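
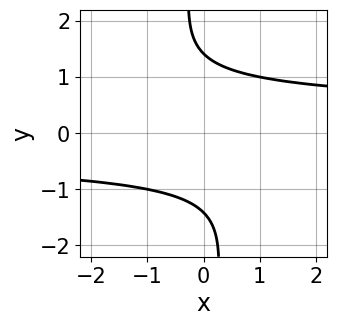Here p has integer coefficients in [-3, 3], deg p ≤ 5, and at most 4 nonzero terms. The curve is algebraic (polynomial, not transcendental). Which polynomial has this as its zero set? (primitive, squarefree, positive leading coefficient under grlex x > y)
1. Degree: no degree-3 curve has this shape, so deg p = 4.
2. Against the integer gridlines: the curve avoids every integer x-axis point in the box.
3. These observations pin down the coefficients.

x*y^3 + y^2 - 2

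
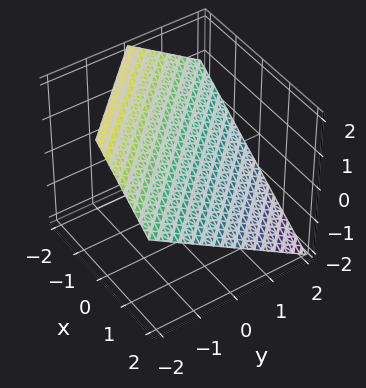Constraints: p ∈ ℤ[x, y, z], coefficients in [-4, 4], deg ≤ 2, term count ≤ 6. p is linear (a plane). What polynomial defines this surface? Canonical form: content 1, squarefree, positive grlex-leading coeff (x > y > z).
2*x + 2*y + 3*z - 2

1. Degree: every cross-section is a straight line — this is a plane, so deg p = 1.
2. Against the integer gridlines: it meets the x-axis at x = 1 (among the integer gridlines); one y-axis crossing is at y = 1.
3. Fitting integer coefficients to these (and the overall shape) gives p.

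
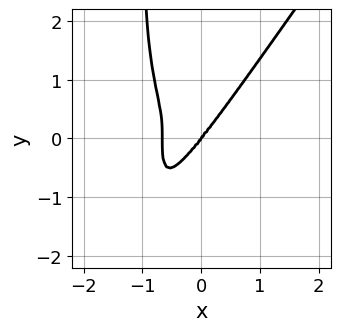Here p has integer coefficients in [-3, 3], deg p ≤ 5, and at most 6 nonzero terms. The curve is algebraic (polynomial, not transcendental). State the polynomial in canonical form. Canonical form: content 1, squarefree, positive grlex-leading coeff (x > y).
1. The degree is 4 — the shape is more complex than any degree-3 curve.
2. Checking where it meets the axes: it meets the x-axis at x = 0 (among the integer gridlines); one y-axis crossing is at y = 0.
3. Fitting integer coefficients to these (and the overall shape) gives p.

3*x^4 - x*y^3 + 2*x^3 - y^3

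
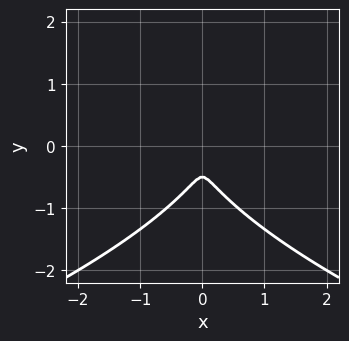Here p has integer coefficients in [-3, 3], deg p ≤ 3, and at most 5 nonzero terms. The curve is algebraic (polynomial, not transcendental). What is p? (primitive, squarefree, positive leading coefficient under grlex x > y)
(a) deg p = 3. The shape is more complex than any degree-2 curve.
(b) Symmetries: it's symmetric under x → −x, forcing even powers of x.
(c) Fitting integer coefficients to these (and the overall shape) gives p.

2*y^3 + 3*x^2 + y^2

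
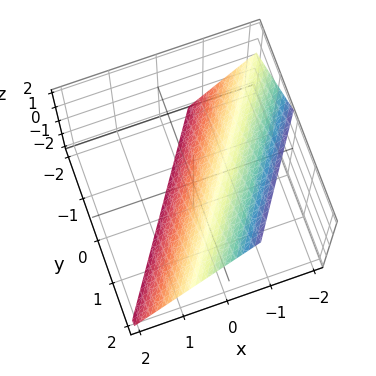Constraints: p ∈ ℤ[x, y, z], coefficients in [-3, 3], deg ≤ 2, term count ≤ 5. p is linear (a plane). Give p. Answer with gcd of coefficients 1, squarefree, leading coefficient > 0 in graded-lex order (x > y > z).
1. deg p = 1.
2. Against the integer gridlines: it meets the z-axis at z = -1 (among the integer gridlines); one y-axis crossing is at y = 1.
3. Together with the visible shape, these determine p as stated.

3*x - 2*y + 2*z + 2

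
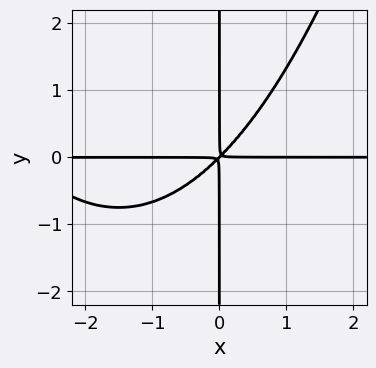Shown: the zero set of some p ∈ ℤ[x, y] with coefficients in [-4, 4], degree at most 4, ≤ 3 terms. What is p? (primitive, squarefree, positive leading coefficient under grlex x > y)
x^3*y + 3*x^2*y - 3*x*y^2

(a) Degree: a generic line meets the curve in up to 4 points, so deg p = 4.
(b) Reading off the gridlines: the visible y-axis segment lies entirely on the curve; the visible x-axis segment lies entirely on the curve.
(c) The integer polynomial consistent with all of this is the stated p.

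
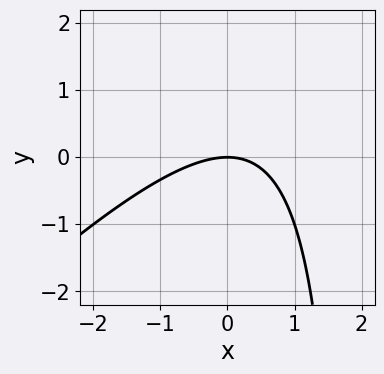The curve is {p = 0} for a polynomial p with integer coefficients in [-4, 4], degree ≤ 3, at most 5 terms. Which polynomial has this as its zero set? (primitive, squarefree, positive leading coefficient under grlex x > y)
1. Degree: the shape is more complex than any degree-1 curve, so deg p = 2.
2. Reading off the gridlines: it crosses the x-axis at the gridline x = 0; it crosses the y-axis at the gridline y = 0.
3. Together with the visible shape, these determine p as stated.

x^2 - x*y + 2*y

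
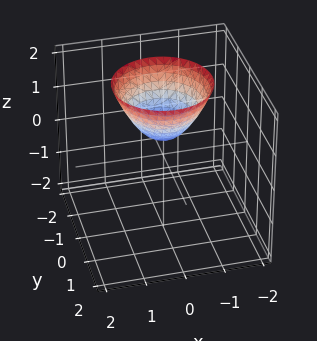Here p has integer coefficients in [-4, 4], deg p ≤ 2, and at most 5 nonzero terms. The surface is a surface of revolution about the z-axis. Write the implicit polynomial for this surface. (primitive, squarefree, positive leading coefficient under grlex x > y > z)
(a) Degree: the shape is more complex than any degree-1 surface, so deg p = 2.
(b) Symmetries: the z-axis is an axis of rotation, so x and y enter only as x² + y².
(c) Checking where it meets the axes: the surface avoids every integer x-axis point in the box; it misses every integer gridline on the y-axis; a circular section at z = 1 has radius between 0 and 1.
(d) These observations pin down the coefficients.

2*x^2 + 2*y^2 - 2*z + 1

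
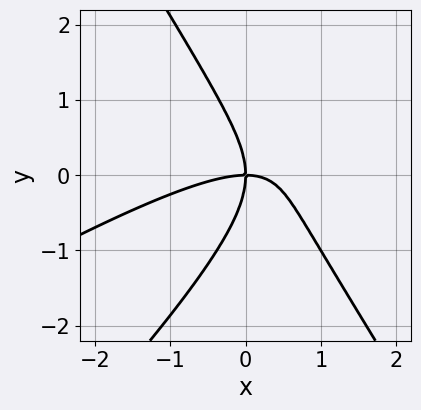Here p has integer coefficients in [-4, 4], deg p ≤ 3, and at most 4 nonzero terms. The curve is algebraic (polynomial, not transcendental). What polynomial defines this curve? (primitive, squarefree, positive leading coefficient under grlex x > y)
x^3 - 2*x^2*y + y^3 + 2*x*y

deg p = 3.
Reading off the gridlines: it crosses the y-axis at the gridline y = 0; one x-axis crossing is at x = 0.
Fitting integer coefficients to these (and the overall shape) gives p.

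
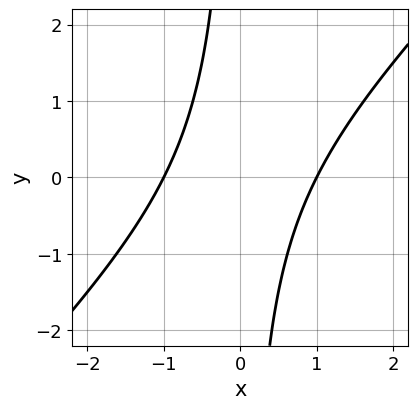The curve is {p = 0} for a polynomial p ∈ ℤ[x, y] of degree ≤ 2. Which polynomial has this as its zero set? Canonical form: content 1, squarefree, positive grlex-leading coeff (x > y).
deg p = 2.
From the axis intercepts and sections: the curve avoids every integer y-axis point in the box; among the integer gridlines, it crosses the x-axis at x ∈ {-1, 1}.
Assembling these constraints gives the stated polynomial.

x^2 - x*y - 1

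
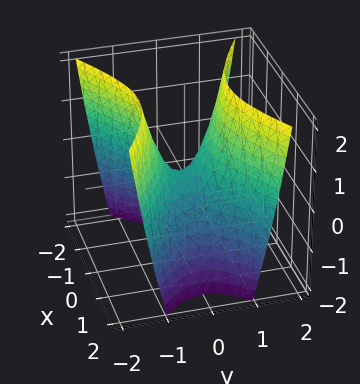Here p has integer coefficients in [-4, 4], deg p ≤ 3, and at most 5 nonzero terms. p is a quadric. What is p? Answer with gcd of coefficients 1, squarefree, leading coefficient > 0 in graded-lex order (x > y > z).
x^2 - 2*y^2 + z

(a) The degree is 2 — a hyperbolic paraboloid; a quadric.
(b) Symmetries: mirror symmetry x ↦ −x ⇒ only even powers of x; it's symmetric under y → −y, forcing even powers of y.
(c) From the axis intercepts and sections: it crosses the x-axis at the gridline x = 0; one y-axis crossing is at y = 0.
(d) Together with the visible shape, these determine p as stated.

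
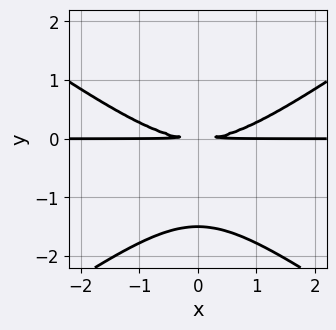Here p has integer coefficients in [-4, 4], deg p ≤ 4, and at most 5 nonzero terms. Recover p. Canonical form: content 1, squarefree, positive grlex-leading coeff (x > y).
x^2*y - 2*y^3 - 3*y^2

First, degree: the shape is more complex than any degree-2 curve, so deg p = 3.
Next, symmetries: the x ↦ −x reflection is a symmetry, so x appears only in even powers.
Then, against the integer gridlines: every point of the x-axis in the box is on the curve.
Finally, matching integer coefficients to the picture gives p.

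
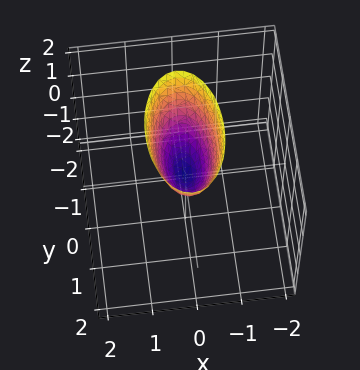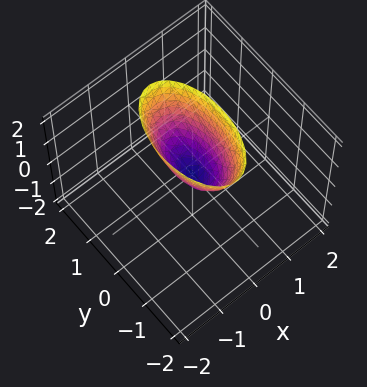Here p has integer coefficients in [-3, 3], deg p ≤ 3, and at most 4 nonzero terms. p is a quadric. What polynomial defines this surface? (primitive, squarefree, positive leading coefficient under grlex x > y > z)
1. Degree: a single bowl opening along one axis; a quadric, so deg p = 2.
2. Symmetries: it's symmetric under y → −y, forcing even powers of y; the x ↦ −x reflection is a symmetry, so x appears only in even powers.
3. Observable constraints: it crosses the y-axis at the gridline y = 0; it meets the z-axis at z = 0 (among the integer gridlines); it meets the x-axis at x = 0 (among the integer gridlines).
4. Solving for integer coefficients yields p as stated.

3*x^2 + y^2 - z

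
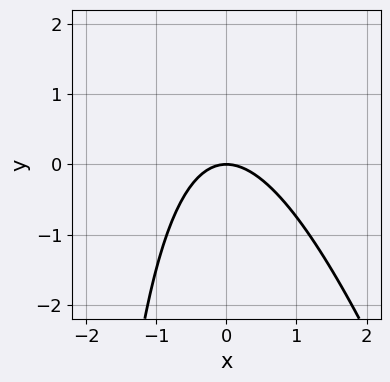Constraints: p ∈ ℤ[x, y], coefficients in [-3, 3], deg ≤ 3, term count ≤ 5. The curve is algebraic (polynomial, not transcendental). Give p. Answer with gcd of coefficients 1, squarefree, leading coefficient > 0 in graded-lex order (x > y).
3*x^2 + x*y + 3*y

First, the degree is 2 — no degree-1 curve has this shape.
Then, from the visible intercepts: it crosses the x-axis at the gridline x = 0; it crosses the y-axis at the gridline y = 0.
Finally, assembling these constraints gives the stated polynomial.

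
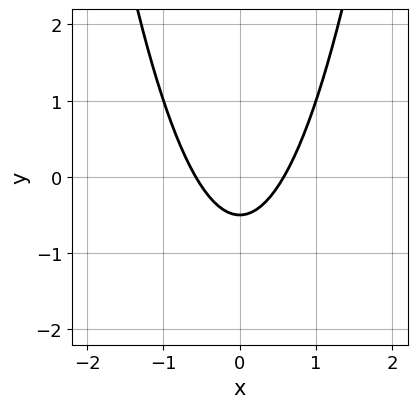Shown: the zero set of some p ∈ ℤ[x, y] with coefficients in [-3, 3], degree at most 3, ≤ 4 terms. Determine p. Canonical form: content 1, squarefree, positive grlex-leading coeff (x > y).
3*x^2 - 2*y - 1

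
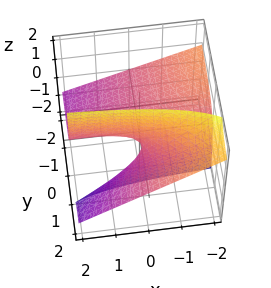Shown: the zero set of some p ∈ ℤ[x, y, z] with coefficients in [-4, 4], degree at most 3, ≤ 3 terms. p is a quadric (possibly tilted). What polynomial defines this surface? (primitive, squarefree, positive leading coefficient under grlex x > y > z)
x*y + 2*y*z - z

1. Degree: the shape is more complex than any degree-1 surface, so deg p = 2.
2. Reading off the gridlines: the visible y-axis segment lies entirely on the surface; every point of the x-axis in the box is on the surface; it meets the z-axis at z = 0 (among the integer gridlines).
3. Together with the visible shape, these determine p as stated.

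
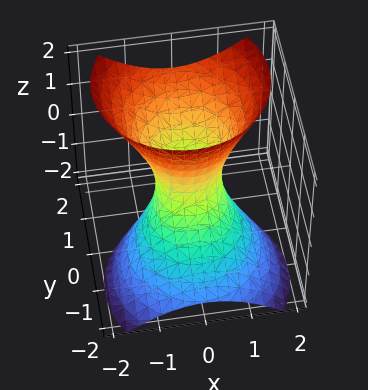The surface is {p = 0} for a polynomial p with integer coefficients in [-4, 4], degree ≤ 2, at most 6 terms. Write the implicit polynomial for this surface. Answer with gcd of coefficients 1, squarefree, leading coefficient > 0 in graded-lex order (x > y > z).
2*x^2 + 2*y^2 - 2*y*z - z^2 - 1

The degree is 2 — the shape is more complex than any degree-1 surface.
Observable constraints: the surface avoids every integer z-axis point in the box.
Fitting integer coefficients to these (and the overall shape) gives p.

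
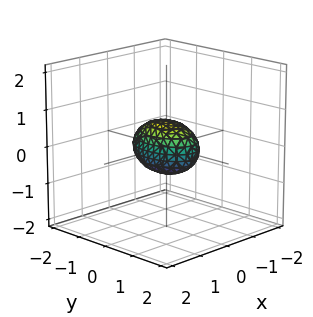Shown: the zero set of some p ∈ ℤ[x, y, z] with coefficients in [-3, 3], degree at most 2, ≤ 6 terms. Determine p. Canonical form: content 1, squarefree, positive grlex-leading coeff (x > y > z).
2*x^2 + y^2 + 2*z^2 - 1

Degree: a closed, bounded, convex surface; a quadric, so deg p = 2.
Symmetries: the y ↦ −y reflection is a symmetry, so y appears only in even powers; the x ↦ −x reflection is a symmetry, so x appears only in even powers; it's symmetric under z → −z, forcing even powers of z.
Observable constraints: the y-axis gridline crossings are at y ∈ {-1, 1}.
These observations pin down the coefficients.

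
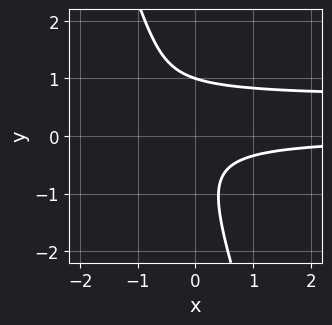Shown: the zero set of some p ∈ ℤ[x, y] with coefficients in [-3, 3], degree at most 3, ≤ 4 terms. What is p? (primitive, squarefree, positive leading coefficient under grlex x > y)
(a) Degree: the shape is more complex than any degree-2 curve, so deg p = 3.
(b) Reading off the gridlines: one y-axis crossing is at y = 1; no x-intercept at any integer in the box.
(c) Putting this together gives p.

3*x*y^2 + y^3 - 2*x*y - 1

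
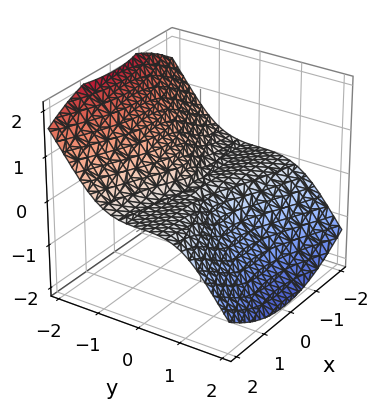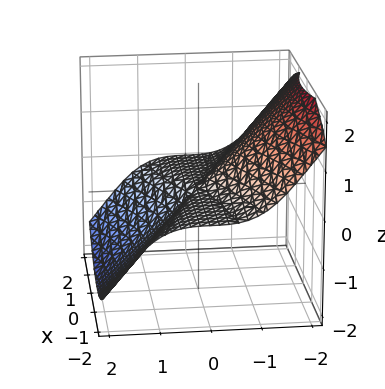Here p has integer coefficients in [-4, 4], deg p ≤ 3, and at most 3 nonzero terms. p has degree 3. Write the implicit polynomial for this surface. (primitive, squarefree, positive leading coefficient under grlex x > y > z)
x^2*z + y^3 + z^3

1. Degree: the shape is more complex than any degree-2 surface, so deg p = 3.
2. Observable constraints: the visible x-axis segment lies entirely on the surface; it crosses the z-axis at the gridline z = 0; it crosses the y-axis at the gridline y = 0.
3. Fitting integer coefficients to these (and the overall shape) gives p.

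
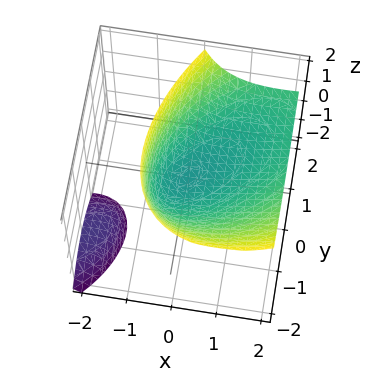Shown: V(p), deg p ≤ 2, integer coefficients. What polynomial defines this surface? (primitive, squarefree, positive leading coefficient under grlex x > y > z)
x^2 - x*y - 2*x*z + y^2 - 2*z

First, I count 2 distinct pieces. They look like related sheets of one shape, so recover p as a whole.
Then, deg p = 2. A generic line meets the surface in up to 2 points.
Then, checking where it meets the axes: one x-axis crossing is at x = 0; one y-axis crossing is at y = 0.
Finally, assembling these constraints gives the stated polynomial.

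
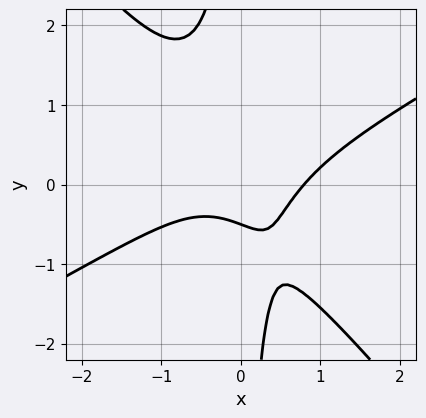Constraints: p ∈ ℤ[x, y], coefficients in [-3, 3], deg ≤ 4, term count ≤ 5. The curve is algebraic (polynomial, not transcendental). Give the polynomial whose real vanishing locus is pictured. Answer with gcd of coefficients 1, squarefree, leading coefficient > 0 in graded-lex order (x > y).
2*x^3 - 2*x^2*y - 3*x*y^2 - 2*y - 1

(a) The degree is 3 — no degree-2 curve has this shape.
(b) The integer polynomial consistent with all of this is the stated p.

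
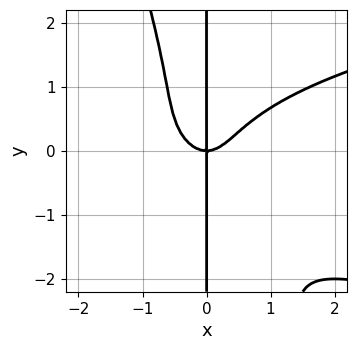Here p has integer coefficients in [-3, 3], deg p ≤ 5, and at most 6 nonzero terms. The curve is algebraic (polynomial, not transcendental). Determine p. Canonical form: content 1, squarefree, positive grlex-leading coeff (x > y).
3*x^2*y^2 + x*y^3 - 3*x^3 + 2*x*y

(a) The degree is 4 — no degree-3 curve has this shape.
(b) Checking where it meets the axes: the visible y-axis segment lies entirely on the curve; it crosses the x-axis at the gridline x = 0.
(c) Putting this together gives p.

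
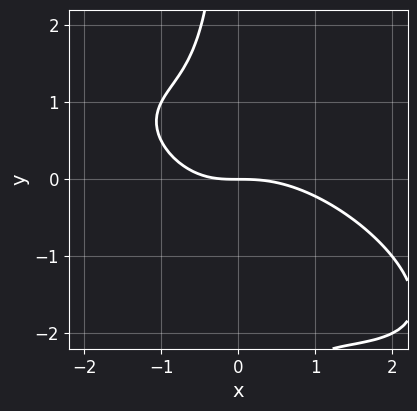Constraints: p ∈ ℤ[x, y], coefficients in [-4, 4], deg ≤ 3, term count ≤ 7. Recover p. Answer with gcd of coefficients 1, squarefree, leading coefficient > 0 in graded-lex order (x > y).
x^3 + 2*x^2*y + 2*x*y^2 + x*y + 2*y

1. Degree: the shape is more complex than any degree-2 curve, so deg p = 3.
2. From the visible intercepts: one y-axis crossing is at y = 0; it crosses the x-axis at the gridline x = 0.
3. Matching integer coefficients to the picture gives p.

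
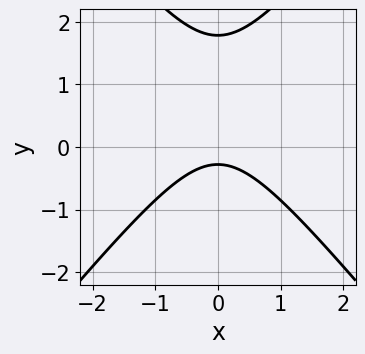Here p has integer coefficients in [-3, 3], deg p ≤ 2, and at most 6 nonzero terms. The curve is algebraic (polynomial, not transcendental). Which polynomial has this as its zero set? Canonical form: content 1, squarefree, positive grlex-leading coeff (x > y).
deg p = 2. No degree-1 curve has this shape.
Symmetries: it's symmetric under x → −x, forcing even powers of x.
Checking where it meets the axes: no x-intercept at any integer in the box.
Putting this together gives p.

3*x^2 - 2*y^2 + 3*y + 1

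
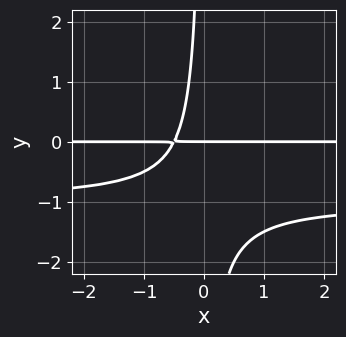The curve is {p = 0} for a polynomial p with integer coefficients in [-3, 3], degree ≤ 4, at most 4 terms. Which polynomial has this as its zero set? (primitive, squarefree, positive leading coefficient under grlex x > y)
1. Degree: a generic line meets the curve in up to 3 points, so deg p = 3.
2. Checking where it meets the axes: it crosses the y-axis at the gridline y = 0; the visible x-axis segment lies entirely on the curve.
3. Fitting integer coefficients to these (and the overall shape) gives p.

2*x*y^2 + 2*x*y + y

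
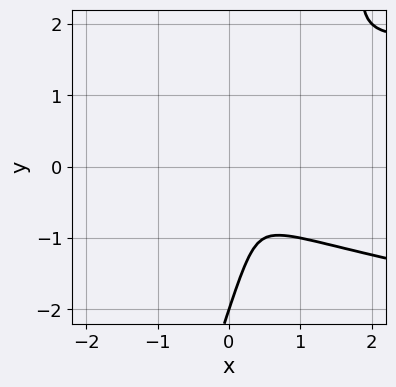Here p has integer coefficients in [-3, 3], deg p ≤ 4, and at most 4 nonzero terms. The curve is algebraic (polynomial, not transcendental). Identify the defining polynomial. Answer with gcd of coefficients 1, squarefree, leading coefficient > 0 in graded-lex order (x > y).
The degree is 3 — a generic line meets the curve in up to 3 points.
From the axis intercepts and sections: it meets the y-axis at y = -2 (among the integer gridlines).
Solving for integer coefficients yields p as stated.

3*x*y^2 - y^3 - 2*x^2 - 2*y^2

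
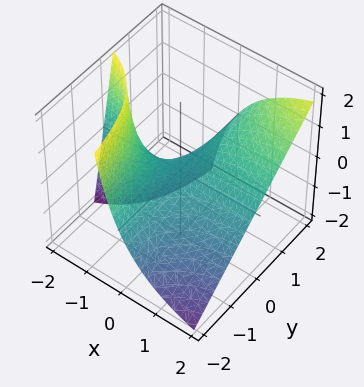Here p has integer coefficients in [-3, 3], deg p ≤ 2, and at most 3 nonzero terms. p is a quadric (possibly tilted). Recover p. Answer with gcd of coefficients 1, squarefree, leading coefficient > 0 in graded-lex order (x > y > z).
3*x*y - 2*x*z - 3*z

1. The degree is 2 — no degree-1 surface has this shape.
2. From the visible intercepts: every point of the x-axis in the box is on the surface; every point of the y-axis in the box is on the surface; one z-axis crossing is at z = 0.
3. Putting this together gives p.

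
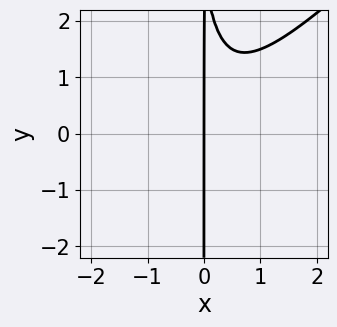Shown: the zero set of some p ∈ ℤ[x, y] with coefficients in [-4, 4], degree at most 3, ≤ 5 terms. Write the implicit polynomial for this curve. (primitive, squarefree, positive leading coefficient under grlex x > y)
(a) The degree is 3 — no degree-2 curve has this shape.
(b) Reading off the gridlines: every point of the y-axis in the box is on the curve; one x-axis crossing is at x = 0.
(c) Assembling these constraints gives the stated polynomial.

3*x^3 - 3*x^2*y - x*y + 3*x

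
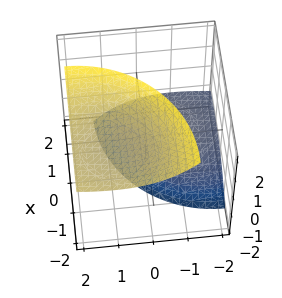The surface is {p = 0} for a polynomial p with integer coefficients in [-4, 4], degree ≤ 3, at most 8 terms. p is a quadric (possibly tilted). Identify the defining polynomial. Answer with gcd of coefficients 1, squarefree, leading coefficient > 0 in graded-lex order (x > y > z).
1. I count 2 distinct pieces.
2. deg p = 2.
3. From the visible intercepts: it misses every integer gridline on the x-axis; no y-intercept at any integer in the box.
4. Matching integer coefficients to the picture gives p.

x^2 + 2*x*z + y^2 - 2*y*z - z^2 + 2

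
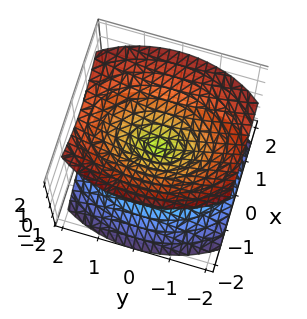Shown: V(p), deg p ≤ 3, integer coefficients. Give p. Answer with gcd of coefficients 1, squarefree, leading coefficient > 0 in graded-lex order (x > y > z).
(a) The picture has 2 separate pieces. Treating them together as one polynomial.
(b) The degree is 2 — a double cone through the origin; a quadric.
(c) Symmetries: it's symmetric under y → −y, forcing even powers of y; the x ↦ −x reflection is a symmetry, so x appears only in even powers; the z ↦ −z reflection is a symmetry, so z appears only in even powers.
(d) Observable constraints: one y-axis crossing is at y = 0; it crosses the z-axis at the gridline z = 0; one x-axis crossing is at x = 0.
(e) Fitting integer coefficients to these (and the overall shape) gives p.

2*x^2 + y^2 - 2*z^2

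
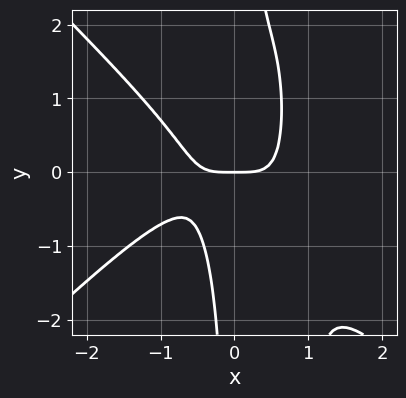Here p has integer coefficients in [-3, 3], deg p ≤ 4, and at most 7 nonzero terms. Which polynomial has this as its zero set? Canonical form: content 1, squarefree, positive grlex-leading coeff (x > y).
1. The degree is 4 — the shape is more complex than any degree-3 curve.
2. Checking where it meets the axes: it crosses the y-axis at the gridline y = 0; it crosses the x-axis at the gridline x = 0.
3. Assembling these constraints gives the stated polynomial.

3*x^4 - 3*x^2*y^2 + 2*x^2*y + 3*x*y^2 - 2*y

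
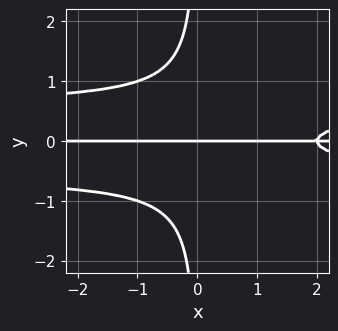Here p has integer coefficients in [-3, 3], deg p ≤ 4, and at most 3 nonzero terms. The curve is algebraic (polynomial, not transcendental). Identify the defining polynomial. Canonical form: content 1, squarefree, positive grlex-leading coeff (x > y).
3*x*y^3 - x*y + 2*y

1. The degree is 4 — no degree-3 curve has this shape.
2. Reading off the gridlines: every point of the x-axis in the box is on the curve; one y-axis crossing is at y = 0.
3. Solving for integer coefficients yields p as stated.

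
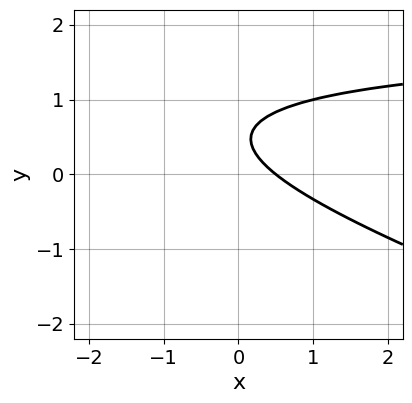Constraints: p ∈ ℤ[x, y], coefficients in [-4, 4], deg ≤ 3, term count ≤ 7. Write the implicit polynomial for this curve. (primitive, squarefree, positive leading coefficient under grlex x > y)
First, the degree is 2 — no degree-1 curve has this shape.
Next, against the integer gridlines: the curve avoids every integer y-axis point in the box.
Finally, assembling these constraints gives the stated polynomial.

x*y + 3*y^2 - 2*x - 3*y + 1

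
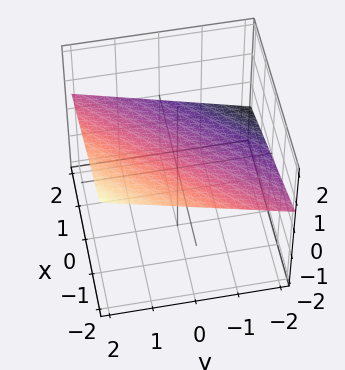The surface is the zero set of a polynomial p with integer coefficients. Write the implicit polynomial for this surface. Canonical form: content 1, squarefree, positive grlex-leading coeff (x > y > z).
The degree is 1 — every cross-section is a straight line — this is a plane.
Reading off the gridlines: one x-axis crossing is at x = 2; it crosses the y-axis at the gridline y = -2.
These observations pin down the coefficients.

x - y + 3*z - 2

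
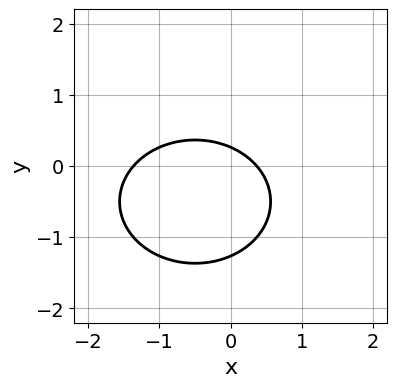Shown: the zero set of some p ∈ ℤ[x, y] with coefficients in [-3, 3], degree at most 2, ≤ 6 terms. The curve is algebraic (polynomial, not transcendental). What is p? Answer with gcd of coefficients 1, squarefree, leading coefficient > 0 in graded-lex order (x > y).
(a) deg p = 2.
(b) Matching integer coefficients to the picture gives p.

2*x^2 + 3*y^2 + 2*x + 3*y - 1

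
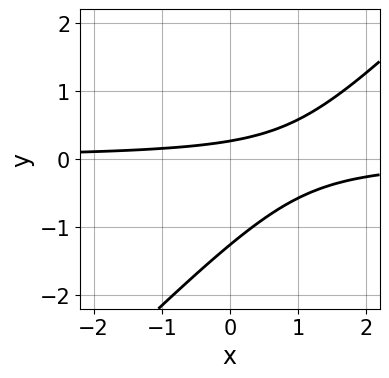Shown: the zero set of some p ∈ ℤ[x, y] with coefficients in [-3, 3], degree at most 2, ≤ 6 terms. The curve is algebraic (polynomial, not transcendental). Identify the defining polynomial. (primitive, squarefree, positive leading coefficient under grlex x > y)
3*x*y - 3*y^2 - 3*y + 1

(a) deg p = 2.
(b) Checking where it meets the axes: the curve avoids every integer x-axis point in the box.
(c) Fitting integer coefficients to these (and the overall shape) gives p.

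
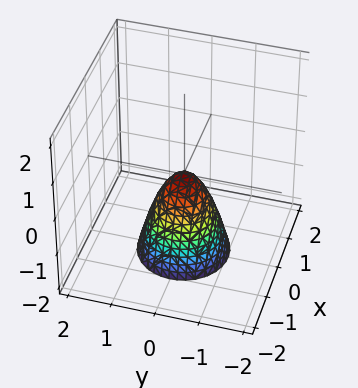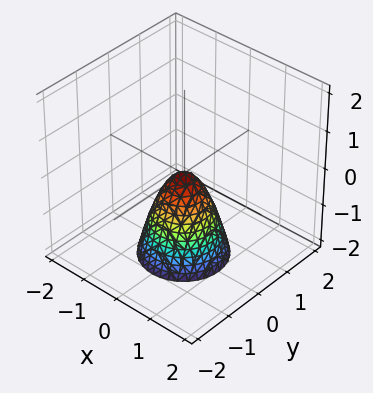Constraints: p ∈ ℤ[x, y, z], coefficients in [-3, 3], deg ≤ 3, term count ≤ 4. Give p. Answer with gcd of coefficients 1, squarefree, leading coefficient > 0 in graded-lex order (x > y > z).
2*x^2 + 2*y^2 + z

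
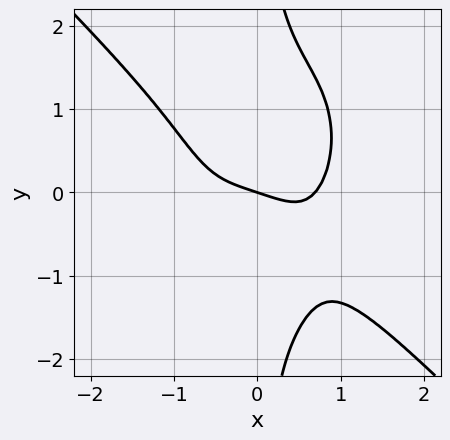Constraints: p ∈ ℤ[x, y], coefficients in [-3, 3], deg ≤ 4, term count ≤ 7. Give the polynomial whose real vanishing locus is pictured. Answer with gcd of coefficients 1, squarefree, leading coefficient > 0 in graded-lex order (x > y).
3*x^4 + x^3*y + 2*x*y^3 - x - 3*y

First, deg p = 4. The shape is more complex than any degree-3 curve.
Then, checking where it meets the axes: one x-axis crossing is at x = 0; it meets the y-axis at y = 0 (among the integer gridlines).
Finally, these observations pin down the coefficients.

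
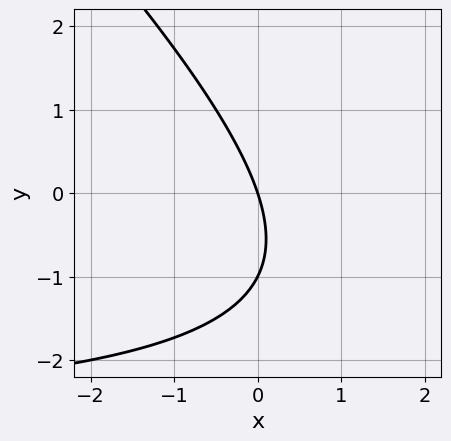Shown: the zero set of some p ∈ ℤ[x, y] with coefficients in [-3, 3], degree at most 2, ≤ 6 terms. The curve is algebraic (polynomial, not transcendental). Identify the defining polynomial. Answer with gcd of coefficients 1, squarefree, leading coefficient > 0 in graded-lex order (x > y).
(a) Degree: no degree-1 curve has this shape, so deg p = 2.
(b) From the visible intercepts: the y-axis gridline crossings are at y ∈ {-1, 0}; one x-axis crossing is at x = 0.
(c) The integer polynomial consistent with all of this is the stated p.

x*y + y^2 + 3*x + y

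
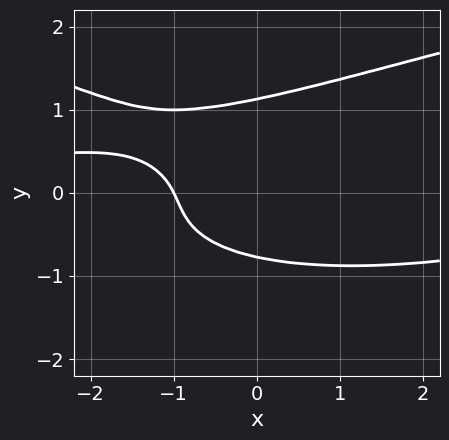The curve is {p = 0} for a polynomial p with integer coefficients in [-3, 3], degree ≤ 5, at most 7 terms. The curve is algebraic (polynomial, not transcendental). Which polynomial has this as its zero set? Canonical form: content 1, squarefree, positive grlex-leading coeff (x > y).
3*y^4 - x^2*y - 2*y^3 - 2*x - 2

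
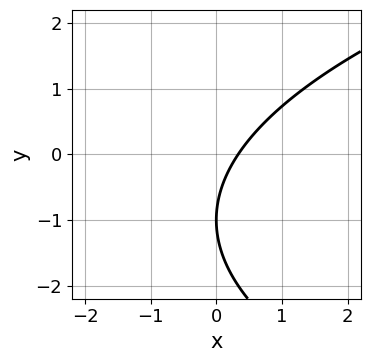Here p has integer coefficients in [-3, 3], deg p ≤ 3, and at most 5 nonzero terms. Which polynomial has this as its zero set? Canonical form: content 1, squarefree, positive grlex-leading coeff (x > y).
(a) deg p = 2.
(b) From the visible intercepts: it meets the y-axis at y = -1 (among the integer gridlines).
(c) Matching integer coefficients to the picture gives p.

y^2 - 3*x + 2*y + 1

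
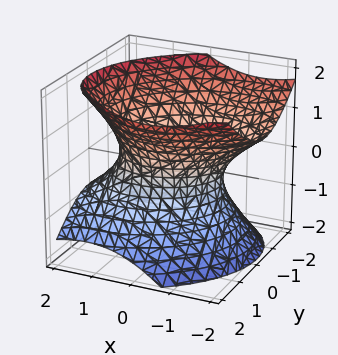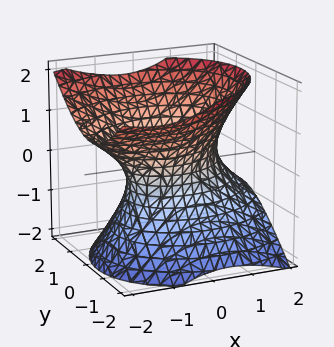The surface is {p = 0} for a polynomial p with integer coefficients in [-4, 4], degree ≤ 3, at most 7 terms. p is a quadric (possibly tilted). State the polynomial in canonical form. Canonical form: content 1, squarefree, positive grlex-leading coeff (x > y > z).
1. deg p = 2.
2. Against the integer gridlines: among the integer gridlines, it crosses the y-axis at y ∈ {-1, 1}; it misses every integer gridline on the z-axis.
3. Assembling these constraints gives the stated polynomial.

2*x^2 - x*y + 2*x*z + 3*y^2 - 3*z^2 - 3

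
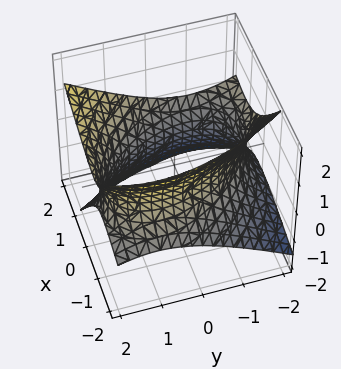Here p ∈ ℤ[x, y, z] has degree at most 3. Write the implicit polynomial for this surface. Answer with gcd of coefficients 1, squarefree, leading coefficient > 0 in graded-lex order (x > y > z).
1. The degree is 2 — the shape is more complex than any degree-1 surface.
2. Against the integer gridlines: the surface avoids every integer z-axis point in the box.
3. Assembling these constraints gives the stated polynomial.

x^2 + x*y - 2*x*z + y^2 - 2*z^2 - 3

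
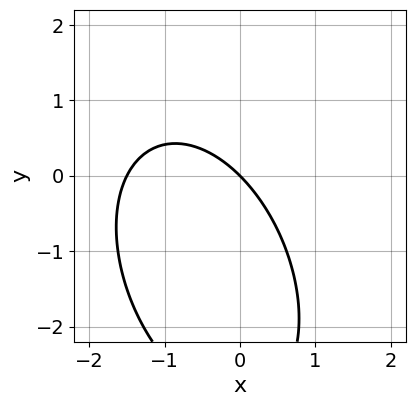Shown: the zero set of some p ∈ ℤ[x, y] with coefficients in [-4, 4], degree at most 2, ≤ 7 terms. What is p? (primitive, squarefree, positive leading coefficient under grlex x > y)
Degree: no degree-1 curve has this shape, so deg p = 2.
Checking where it meets the axes: one x-axis crossing is at x = 0; it meets the y-axis at y = 0 (among the integer gridlines).
The integer polynomial consistent with all of this is the stated p.

2*x^2 + x*y + y^2 + 3*x + 3*y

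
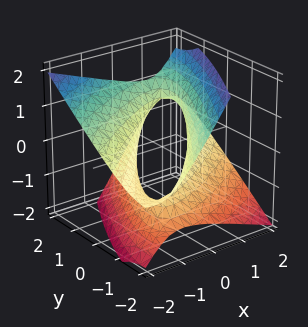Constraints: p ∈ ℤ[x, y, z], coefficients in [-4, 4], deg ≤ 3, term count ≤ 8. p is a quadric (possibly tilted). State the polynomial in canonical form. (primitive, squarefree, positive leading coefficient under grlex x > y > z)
Degree: no degree-1 surface has this shape, so deg p = 2.
Against the integer gridlines: it misses every integer gridline on the z-axis; among the integer gridlines, it crosses the y-axis at y ∈ {-1, 1}; among the integer gridlines, it crosses the x-axis at x ∈ {-1, 1}.
These observations pin down the coefficients.

x^2 - 2*x*y + 2*x*z + y^2 - 2*z^2 - 1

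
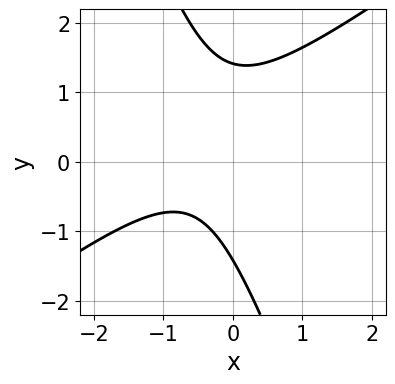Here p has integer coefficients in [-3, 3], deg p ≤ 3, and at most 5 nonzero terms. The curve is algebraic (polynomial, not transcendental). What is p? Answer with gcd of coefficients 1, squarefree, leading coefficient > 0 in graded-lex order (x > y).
First, deg p = 2. The shape is more complex than any degree-1 curve.
Next, reading off the gridlines: it misses every integer gridline on the x-axis.
Finally, matching integer coefficients to the picture gives p.

2*x^2 - 2*x*y - y^2 + 2*x + 2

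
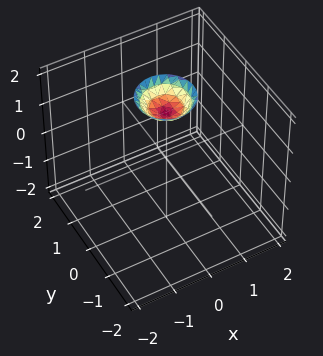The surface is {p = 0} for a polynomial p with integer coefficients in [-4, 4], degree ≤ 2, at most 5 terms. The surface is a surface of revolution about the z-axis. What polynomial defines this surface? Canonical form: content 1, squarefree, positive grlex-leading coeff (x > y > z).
deg p = 2. No degree-1 surface has this shape.
By symmetry, the z-axis is an axis of rotation, so x and y enter only as x² + y².
From the axis intercepts and sections: a circular section at z = 2 has radius between 0 and 1; no y-intercept at any integer in the box; no x-intercept at any integer in the box.
Fitting integer coefficients to these (and the overall shape) gives p.

2*x^2 + 2*y^2 - 2*z + 3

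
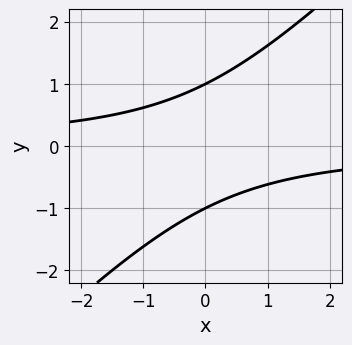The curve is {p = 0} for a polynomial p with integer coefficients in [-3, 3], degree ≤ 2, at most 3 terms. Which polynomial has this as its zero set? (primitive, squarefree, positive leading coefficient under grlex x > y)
1. The degree is 2 — no degree-1 curve has this shape.
2. Reading off the gridlines: it misses every integer gridline on the x-axis; the y-axis gridline crossings are at y ∈ {-1, 1}.
3. Assembling these constraints gives the stated polynomial.

x*y - y^2 + 1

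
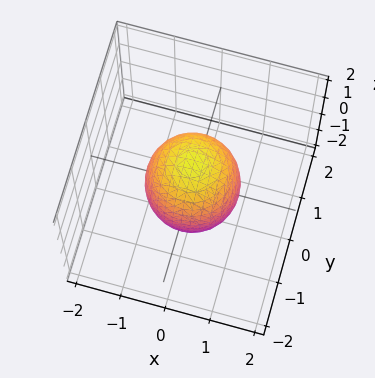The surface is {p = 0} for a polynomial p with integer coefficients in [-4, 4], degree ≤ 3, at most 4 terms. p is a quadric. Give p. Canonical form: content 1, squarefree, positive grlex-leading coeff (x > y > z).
2*x^2 + 2*y^2 + z^2 - 2

(a) Degree: bounded and convex; a quadric, so deg p = 2.
(b) Symmetries: the z ↦ −z reflection is a symmetry, so z appears only in even powers; the surface is invariant under rotation about z: p = q(x² + y², z).
(c) Observable constraints: among the integer gridlines, it crosses the x-axis at x ∈ {-1, 1}; the y-axis gridline crossings are at y ∈ {-1, 1}.
(d) Fitting integer coefficients to these (and the overall shape) gives p.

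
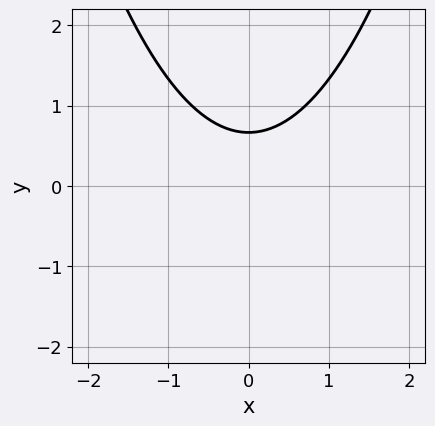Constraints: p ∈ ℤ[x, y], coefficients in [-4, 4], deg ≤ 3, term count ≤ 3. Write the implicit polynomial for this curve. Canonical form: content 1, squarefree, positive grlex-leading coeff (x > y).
2*x^2 - 3*y + 2

1. deg p = 2. The shape is more complex than any degree-1 curve.
2. Symmetries: it's symmetric under x → −x, forcing even powers of x.
3. Checking where it meets the axes: the curve avoids every integer x-axis point in the box.
4. The integer polynomial consistent with all of this is the stated p.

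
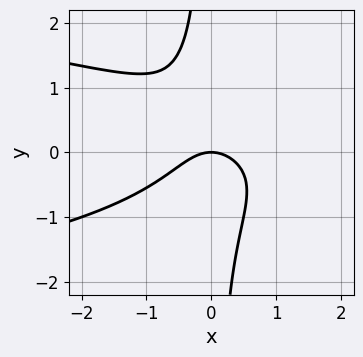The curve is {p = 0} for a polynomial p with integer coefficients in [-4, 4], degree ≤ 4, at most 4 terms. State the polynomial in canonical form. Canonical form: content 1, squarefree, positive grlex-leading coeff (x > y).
3*x*y^2 + 2*x^2 + 2*y

1. deg p = 3.
2. Reading off the gridlines: one x-axis crossing is at x = 0; it meets the y-axis at y = 0 (among the integer gridlines).
3. The integer polynomial consistent with all of this is the stated p.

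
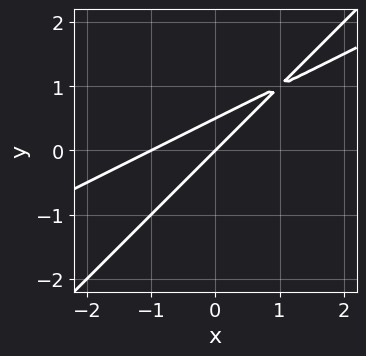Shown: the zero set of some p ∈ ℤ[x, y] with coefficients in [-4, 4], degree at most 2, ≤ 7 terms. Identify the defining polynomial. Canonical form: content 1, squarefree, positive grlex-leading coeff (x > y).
x^2 - 3*x*y + 2*y^2 + x - y

(a) deg p = 2. The shape is more complex than any degree-1 curve.
(b) Checking where it meets the axes: one y-axis crossing is at y = 0; the x-axis gridline crossings are at x ∈ {-1, 0}.
(c) Together with the visible shape, these determine p as stated.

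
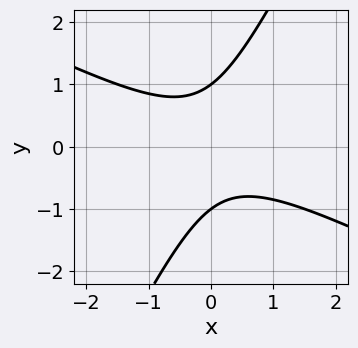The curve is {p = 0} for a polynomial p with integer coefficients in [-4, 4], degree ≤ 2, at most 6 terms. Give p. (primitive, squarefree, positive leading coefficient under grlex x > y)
1. Degree: the shape is more complex than any degree-1 curve, so deg p = 2.
2. Observable constraints: the y-axis gridline crossings are at y ∈ {-1, 1}; the curve avoids every integer x-axis point in the box.
3. These observations pin down the coefficients.

2*x^2 + 3*x*y - 2*y^2 + 2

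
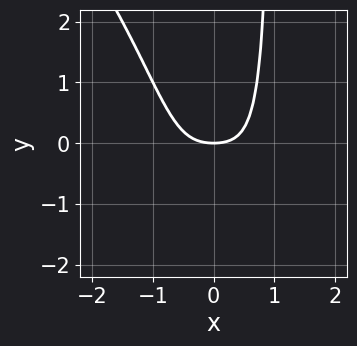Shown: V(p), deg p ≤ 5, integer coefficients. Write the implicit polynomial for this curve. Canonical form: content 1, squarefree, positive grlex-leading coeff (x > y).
3*x^4 + 2*x^3*y + x^2 - 2*y

1. The degree is 4 — a generic line meets the curve in up to 4 points.
2. Against the integer gridlines: it meets the x-axis at x = 0 (among the integer gridlines); it crosses the y-axis at the gridline y = 0.
3. Solving for integer coefficients yields p as stated.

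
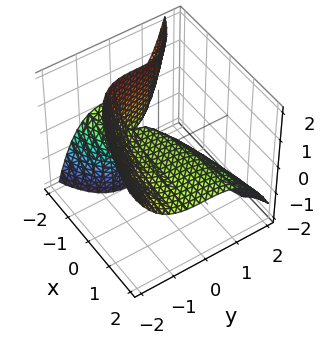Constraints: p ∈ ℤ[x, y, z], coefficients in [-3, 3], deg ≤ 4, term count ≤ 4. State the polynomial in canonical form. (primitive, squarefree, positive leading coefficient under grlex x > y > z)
First, degree: a generic line meets the surface in up to 3 points, so deg p = 3.
Then, from the axis intercepts and sections: it crosses the y-axis at the gridline y = 0; the visible x-axis segment lies entirely on the surface; one z-axis crossing is at z = 0.
Finally, solving for integer coefficients yields p as stated.

y^3 + 2*x*z + 2*z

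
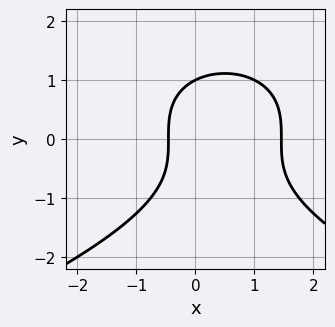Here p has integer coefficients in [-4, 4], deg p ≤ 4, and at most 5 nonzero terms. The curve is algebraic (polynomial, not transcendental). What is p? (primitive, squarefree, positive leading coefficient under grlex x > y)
2*y^3 + 3*x^2 - 3*x - 2

Degree: a generic line meets the curve in up to 3 points, so deg p = 3.
From the axis intercepts and sections: one y-axis crossing is at y = 1.
Fitting integer coefficients to these (and the overall shape) gives p.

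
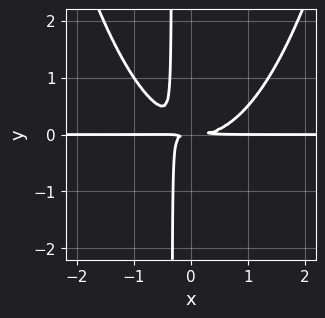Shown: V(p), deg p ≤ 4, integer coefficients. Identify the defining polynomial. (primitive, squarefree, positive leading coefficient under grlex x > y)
2*x^3*y - 3*x*y^2 - y^2

First, degree: a generic line meets the curve in up to 4 points, so deg p = 4.
Next, from the visible intercepts: every point of the x-axis in the box is on the curve.
Finally, solving for integer coefficients yields p as stated.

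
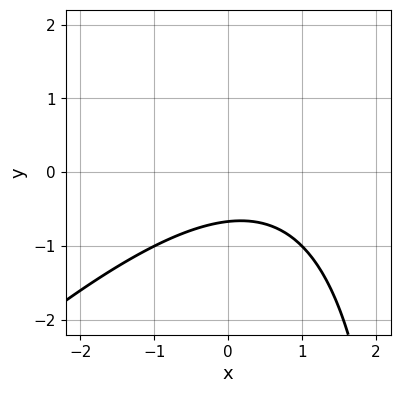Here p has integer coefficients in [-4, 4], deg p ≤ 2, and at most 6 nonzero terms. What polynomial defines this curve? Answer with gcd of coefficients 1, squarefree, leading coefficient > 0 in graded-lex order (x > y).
x^2 - x*y - x + 3*y + 2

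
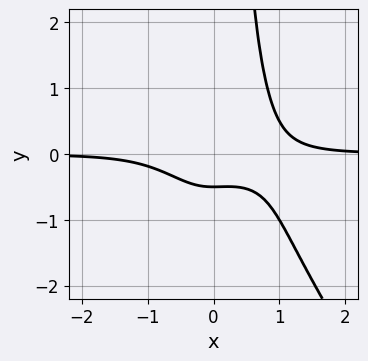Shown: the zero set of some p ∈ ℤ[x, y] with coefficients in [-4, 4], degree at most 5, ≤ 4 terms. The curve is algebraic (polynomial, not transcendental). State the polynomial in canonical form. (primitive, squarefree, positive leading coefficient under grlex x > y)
3*x^3*y + 2*x^2*y^2 - 2*y - 1

Degree: the shape is more complex than any degree-3 curve, so deg p = 4.
Observable constraints: it misses every integer gridline on the x-axis.
Matching integer coefficients to the picture gives p.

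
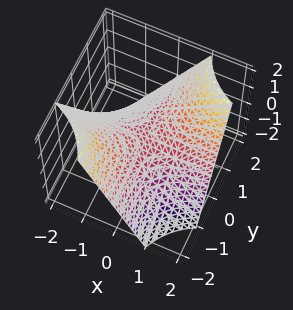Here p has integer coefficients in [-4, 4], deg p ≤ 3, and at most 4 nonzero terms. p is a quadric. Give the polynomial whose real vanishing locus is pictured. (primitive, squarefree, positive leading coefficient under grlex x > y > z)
(a) The degree is 2 — a saddle surface; a quadric.
(b) Against the integer gridlines: the visible y-axis segment lies entirely on the surface; it crosses the z-axis at the gridline z = 0.
(c) Solving for integer coefficients yields p as stated.

x*y - z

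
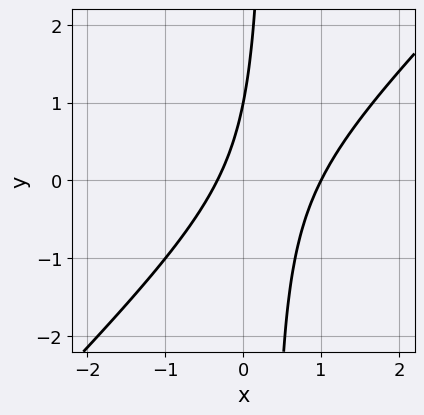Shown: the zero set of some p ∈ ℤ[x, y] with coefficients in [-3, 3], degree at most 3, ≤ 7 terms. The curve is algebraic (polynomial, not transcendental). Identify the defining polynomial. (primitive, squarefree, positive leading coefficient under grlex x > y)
(a) deg p = 2.
(b) Checking where it meets the axes: it crosses the x-axis at the gridline x = 1; it meets the y-axis at y = 1 (among the integer gridlines).
(c) These observations pin down the coefficients.

3*x^2 - 3*x*y - 2*x + y - 1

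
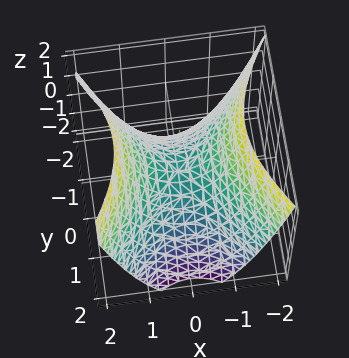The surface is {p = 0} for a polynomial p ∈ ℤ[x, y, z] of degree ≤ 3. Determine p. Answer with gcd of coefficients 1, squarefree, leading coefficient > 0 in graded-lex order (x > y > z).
3*x^2 - 2*y^2 - 3*z

(a) deg p = 2. A saddle surface; a quadric.
(b) Symmetries: mirror symmetry y ↦ −y ⇒ only even powers of y; the x ↦ −x reflection is a symmetry, so x appears only in even powers.
(c) From the axis intercepts and sections: it meets the y-axis at y = 0 (among the integer gridlines); it crosses the x-axis at the gridline x = 0; it crosses the z-axis at the gridline z = 0.
(d) Fitting integer coefficients to these (and the overall shape) gives p.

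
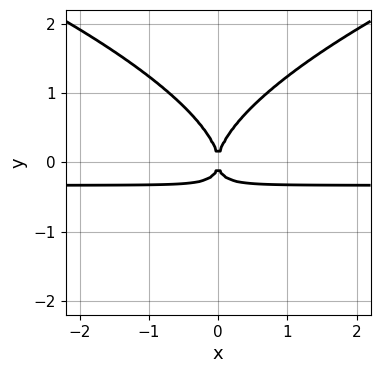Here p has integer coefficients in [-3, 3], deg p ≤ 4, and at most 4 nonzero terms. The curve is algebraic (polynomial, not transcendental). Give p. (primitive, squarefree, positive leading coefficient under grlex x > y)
First, degree: the shape is more complex than any degree-3 curve, so deg p = 4.
Next, symmetries: it's symmetric under x → −x, forcing even powers of x.
Next, reading off the gridlines: it meets the x-axis at x = 0 (among the integer gridlines); one y-axis crossing is at y = 0.
Finally, putting this together gives p.

2*y^4 - 3*x^2*y - x^2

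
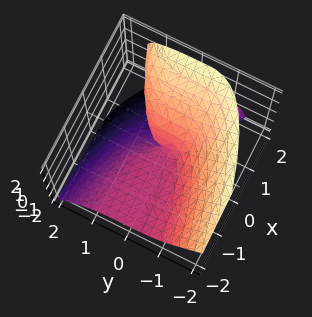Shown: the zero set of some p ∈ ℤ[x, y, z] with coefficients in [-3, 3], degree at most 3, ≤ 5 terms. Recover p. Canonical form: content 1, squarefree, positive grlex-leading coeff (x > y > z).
First, degree: the shape is more complex than any degree-2 surface, so deg p = 3.
Next, checking where it meets the axes: the visible x-axis segment lies entirely on the surface; it crosses the z-axis at the gridline z = 0.
Finally, assembling these constraints gives the stated polynomial.

y^3 + z^3 - 2*x*z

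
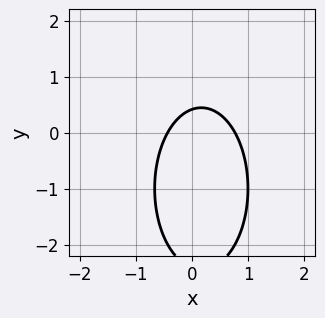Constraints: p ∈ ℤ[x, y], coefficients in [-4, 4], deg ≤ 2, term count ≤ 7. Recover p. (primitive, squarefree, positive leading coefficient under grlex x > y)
3*x^2 + y^2 - x + 2*y - 1

Degree: the shape is more complex than any degree-1 curve, so deg p = 2.
Putting this together gives p.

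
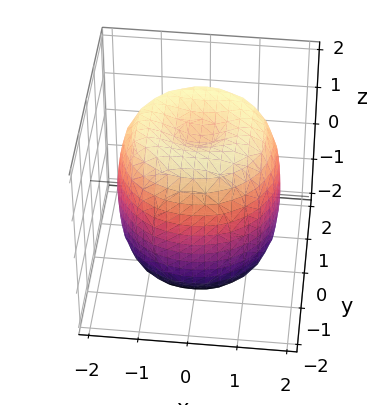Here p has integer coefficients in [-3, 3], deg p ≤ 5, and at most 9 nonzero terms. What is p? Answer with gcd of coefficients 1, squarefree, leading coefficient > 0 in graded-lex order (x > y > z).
x^4 + 2*x^2*y^2 + y^4 - 2*x^2 - 2*y^2 + z^2 - 2

(a) The degree is 4 — the shape is more complex than any degree-3 surface.
(b) Symmetries: the z-axis is an axis of rotation, so x and y enter only as x² + y².
(c) Against the integer gridlines: a circular section at z = -1 has radius between 1 and 2.
(d) Fitting integer coefficients to these (and the overall shape) gives p.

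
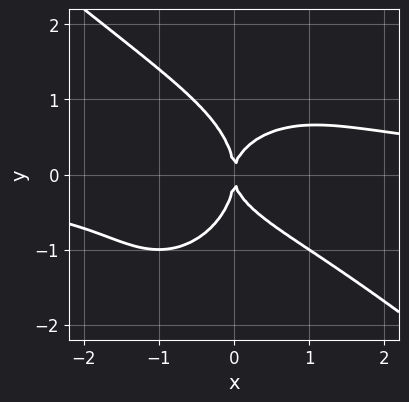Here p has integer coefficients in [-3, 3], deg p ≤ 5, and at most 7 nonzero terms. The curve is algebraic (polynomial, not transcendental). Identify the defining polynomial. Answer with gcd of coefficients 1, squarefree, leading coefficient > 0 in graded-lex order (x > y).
2*x^3*y + x^2*y^2 + 2*y^4 + 2*x*y^2 - 3*x^2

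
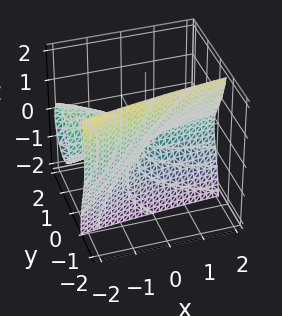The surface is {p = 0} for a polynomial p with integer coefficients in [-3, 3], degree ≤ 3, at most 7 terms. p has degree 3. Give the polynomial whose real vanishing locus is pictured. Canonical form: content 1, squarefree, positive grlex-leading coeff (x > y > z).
(a) I count 2 distinct pieces. Treating them together as one polynomial.
(b) The degree is 3 — a generic line meets the surface in up to 3 points.
(c) Reading off the gridlines: it crosses the z-axis at the gridline z = 0; it meets the y-axis at y = 0 (among the integer gridlines).
(d) Assembling these constraints gives the stated polynomial. Check: (-1, 0, 0) on the x-axis lies on the surface, and p(-1, 0, 0) = 0. ✓

3*y^3 + 3*y*z^2 + 3*x*y - 2*y*z + 3*z^2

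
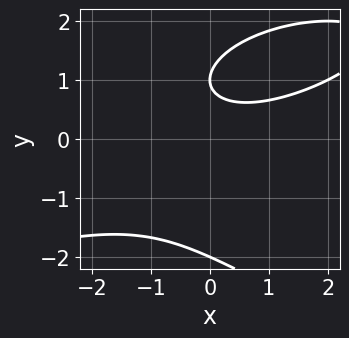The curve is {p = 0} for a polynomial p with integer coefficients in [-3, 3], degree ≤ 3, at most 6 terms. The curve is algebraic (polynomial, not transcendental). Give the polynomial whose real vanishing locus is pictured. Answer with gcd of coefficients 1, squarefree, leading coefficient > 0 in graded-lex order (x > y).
First, the degree is 3 — a generic line meets the curve in up to 3 points.
Then, from the visible intercepts: among the integer gridlines, it crosses the y-axis at y ∈ {-2, 1}; no x-intercept at any integer in the box.
Finally, solving for integer coefficients yields p as stated.

y^3 + x^2 - 2*x*y - 3*y + 2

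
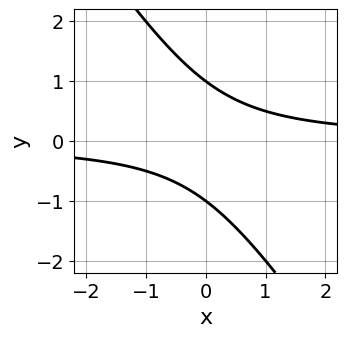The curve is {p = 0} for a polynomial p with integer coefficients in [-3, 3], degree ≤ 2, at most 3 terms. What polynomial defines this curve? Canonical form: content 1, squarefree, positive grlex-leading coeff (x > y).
3*x*y + 2*y^2 - 2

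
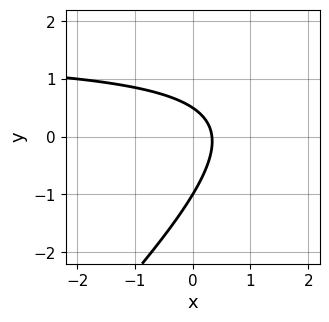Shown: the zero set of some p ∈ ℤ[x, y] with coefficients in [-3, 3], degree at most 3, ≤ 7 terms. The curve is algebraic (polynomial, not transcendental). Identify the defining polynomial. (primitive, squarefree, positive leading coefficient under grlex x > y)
2*x*y - 2*y^2 - 3*x - y + 1

1. Degree: no degree-1 curve has this shape, so deg p = 2.
2. From the axis intercepts and sections: one y-axis crossing is at y = -1.
3. Solving for integer coefficients yields p as stated.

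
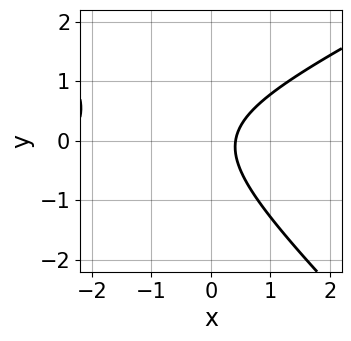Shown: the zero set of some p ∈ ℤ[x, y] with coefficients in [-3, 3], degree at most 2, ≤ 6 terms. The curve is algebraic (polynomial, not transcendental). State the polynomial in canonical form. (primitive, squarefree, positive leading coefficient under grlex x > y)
x^2 - x*y - 2*y^2 + 2*x - 1

1. Degree: a generic line meets the curve in up to 2 points, so deg p = 2.
2. From the axis intercepts and sections: no y-intercept at any integer in the box.
3. Assembling these constraints gives the stated polynomial.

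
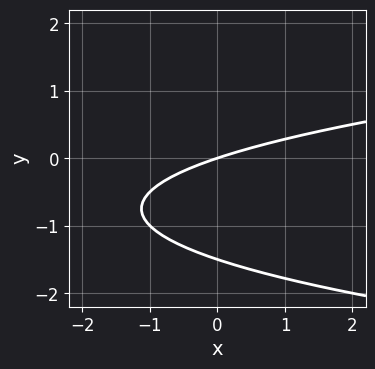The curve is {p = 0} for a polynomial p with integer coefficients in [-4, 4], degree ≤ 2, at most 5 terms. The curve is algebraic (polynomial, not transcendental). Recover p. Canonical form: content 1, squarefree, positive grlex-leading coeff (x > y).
First, degree: a generic line meets the curve in up to 2 points, so deg p = 2.
Next, from the axis intercepts and sections: one x-axis crossing is at x = 0; one y-axis crossing is at y = 0.
Finally, together with the visible shape, these determine p as stated.

2*y^2 - x + 3*y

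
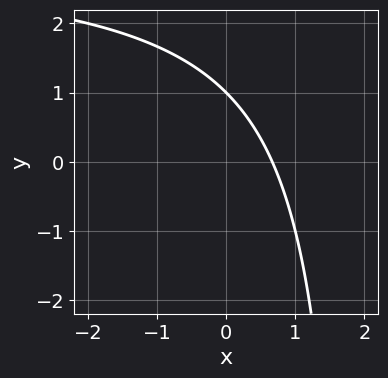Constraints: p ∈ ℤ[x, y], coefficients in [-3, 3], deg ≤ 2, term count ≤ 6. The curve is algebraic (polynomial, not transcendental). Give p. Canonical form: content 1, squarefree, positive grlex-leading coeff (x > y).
First, degree: no degree-1 curve has this shape, so deg p = 2.
Next, from the axis intercepts and sections: it meets the y-axis at y = 1 (among the integer gridlines).
Finally, together with the visible shape, these determine p as stated.

x*y - 3*x - 2*y + 2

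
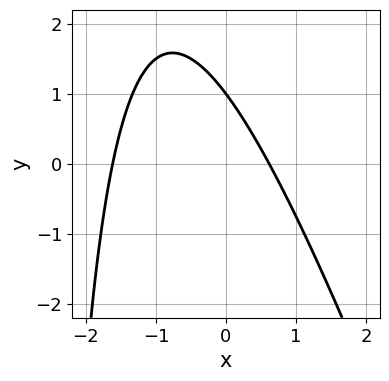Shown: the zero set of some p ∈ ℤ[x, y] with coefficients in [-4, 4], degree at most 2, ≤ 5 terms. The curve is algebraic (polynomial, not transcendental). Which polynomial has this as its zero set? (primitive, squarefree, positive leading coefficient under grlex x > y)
First, degree: a generic line meets the curve in up to 2 points, so deg p = 2.
Next, from the visible intercepts: it crosses the y-axis at the gridline y = 1.
Finally, solving for integer coefficients yields p as stated.

3*x^2 + x*y + 3*x + 3*y - 3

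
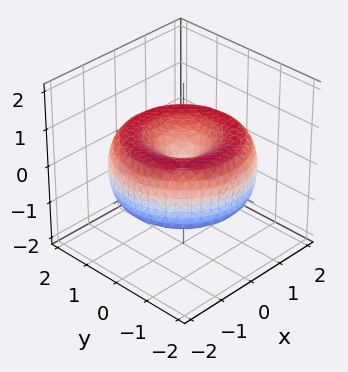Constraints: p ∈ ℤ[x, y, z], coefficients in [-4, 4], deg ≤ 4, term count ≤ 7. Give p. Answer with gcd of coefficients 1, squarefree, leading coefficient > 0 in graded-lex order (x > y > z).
(a) The degree is 4 — the shape is more complex than any degree-3 surface.
(b) By symmetry, every cross-section ⟂ z is a circle, so x, y appear only via x² + y².
(c) Reading off the gridlines: one x-axis crossing is at x = 0; it crosses the y-axis at the gridline y = 0; a circular section at z = 0 has radius between 1 and 2; it crosses the z-axis at the gridline z = 0.
(d) Assembling these constraints gives the stated polynomial.

x^4 + 2*x^2*y^2 + y^4 - 3*x^2 - 3*y^2 + 3*z^2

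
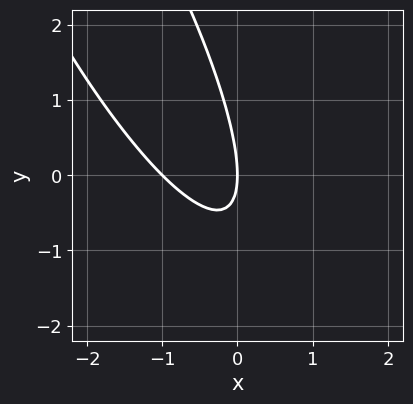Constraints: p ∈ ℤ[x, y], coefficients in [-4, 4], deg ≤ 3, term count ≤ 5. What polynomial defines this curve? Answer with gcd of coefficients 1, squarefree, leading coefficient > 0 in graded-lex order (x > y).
3*x^2 + 3*x*y + y^2 + 3*x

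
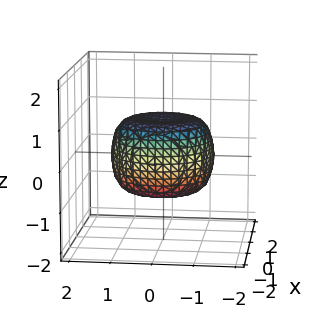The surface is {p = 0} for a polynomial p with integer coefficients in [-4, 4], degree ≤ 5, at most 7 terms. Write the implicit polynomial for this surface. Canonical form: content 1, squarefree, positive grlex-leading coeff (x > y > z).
1. The degree is 4 — a generic line meets the surface in up to 4 points.
2. Symmetry: every cross-section ⟂ z is a circle, so x, y appear only via x² + y².
3. Observable constraints: a circular section at z = 0 has radius between 1 and 2.
4. Solving for integer coefficients yields p as stated.

2*x^4 + 4*x^2*y^2 + 2*y^4 - 2*x^2 - 2*y^2 + 3*z^2 - 2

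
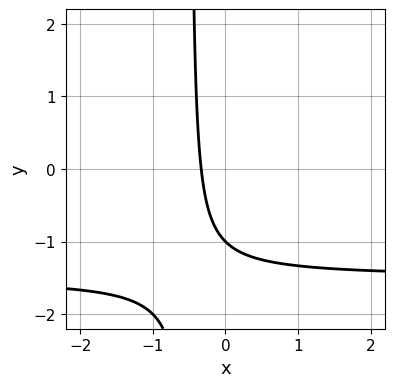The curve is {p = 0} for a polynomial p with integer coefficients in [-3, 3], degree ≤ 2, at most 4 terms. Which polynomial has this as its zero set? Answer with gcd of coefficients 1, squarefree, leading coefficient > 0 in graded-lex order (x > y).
First, degree: a generic line meets the curve in up to 2 points, so deg p = 2.
Next, against the integer gridlines: it crosses the y-axis at the gridline y = -1.
Finally, assembling these constraints gives the stated polynomial.

2*x*y + 3*x + y + 1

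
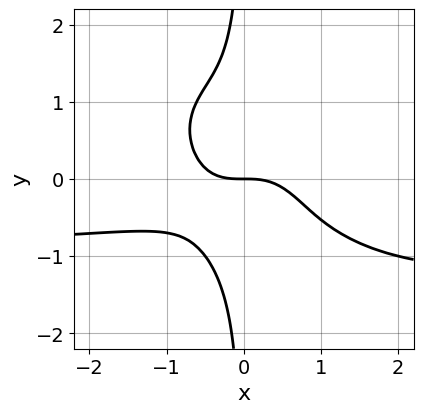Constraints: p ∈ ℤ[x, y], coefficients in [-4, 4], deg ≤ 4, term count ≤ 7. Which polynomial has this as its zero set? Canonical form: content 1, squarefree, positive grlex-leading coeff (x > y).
2*x^3*y + 2*x^2*y^2 + 3*x*y^3 + 2*x^3 + 2*y

(a) The degree is 4 — no degree-3 curve has this shape.
(b) Reading off the gridlines: one y-axis crossing is at y = 0; it meets the x-axis at x = 0 (among the integer gridlines).
(c) Solving for integer coefficients yields p as stated.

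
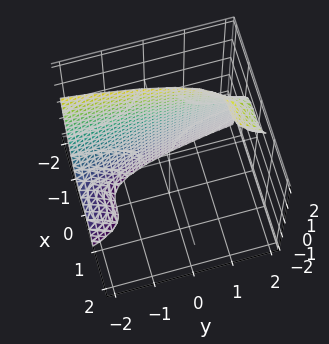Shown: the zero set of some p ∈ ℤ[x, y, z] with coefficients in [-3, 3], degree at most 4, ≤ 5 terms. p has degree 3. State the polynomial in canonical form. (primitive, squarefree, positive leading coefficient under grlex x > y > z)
3*x^3 - y*z + 3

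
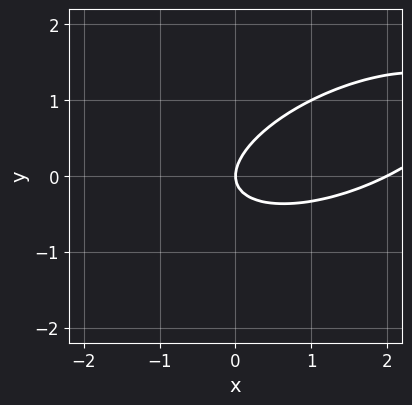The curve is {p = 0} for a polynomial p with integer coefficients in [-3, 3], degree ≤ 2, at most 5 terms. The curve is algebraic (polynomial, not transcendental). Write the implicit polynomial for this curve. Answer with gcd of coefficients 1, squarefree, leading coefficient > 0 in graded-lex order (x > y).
x^2 - 2*x*y + 3*y^2 - 2*x

1. deg p = 2. A generic line meets the curve in up to 2 points.
2. Observable constraints: it meets the y-axis at y = 0 (among the integer gridlines); among the integer gridlines, it crosses the x-axis at x ∈ {0, 2}.
3. The integer polynomial consistent with all of this is the stated p.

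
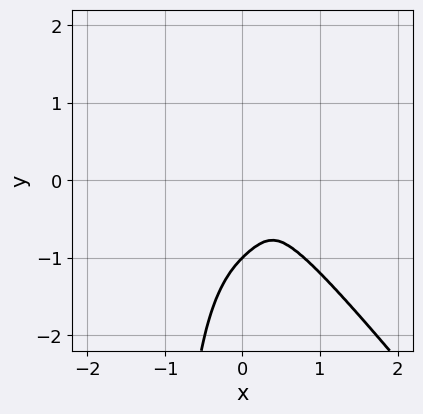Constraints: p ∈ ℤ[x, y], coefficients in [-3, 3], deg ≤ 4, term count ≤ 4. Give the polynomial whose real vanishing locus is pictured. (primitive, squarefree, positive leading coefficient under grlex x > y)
2*x^4 + x*y^3 + y^3 + y^2

(a) The degree is 4 — a generic line meets the curve in up to 4 points.
(b) From the visible intercepts: it meets the y-axis at y = -1 (among the integer gridlines).
(c) Putting this together gives p.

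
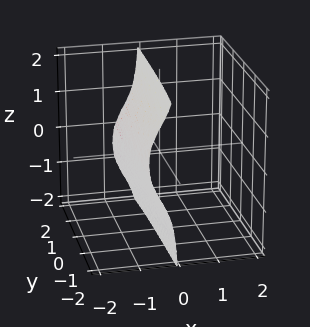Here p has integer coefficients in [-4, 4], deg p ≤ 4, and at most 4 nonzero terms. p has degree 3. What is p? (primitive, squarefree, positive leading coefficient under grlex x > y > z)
3*x^3 + x*y*z + 2*x*z^2 + 1

deg p = 3.
Reading off the gridlines: the surface avoids every integer z-axis point in the box; no y-intercept at any integer in the box.
Together with the visible shape, these determine p as stated.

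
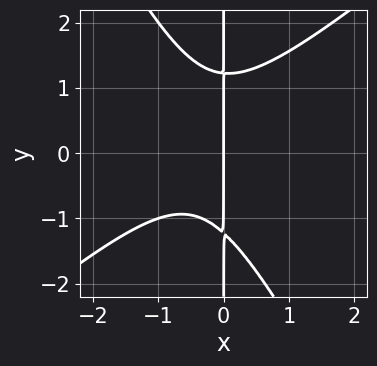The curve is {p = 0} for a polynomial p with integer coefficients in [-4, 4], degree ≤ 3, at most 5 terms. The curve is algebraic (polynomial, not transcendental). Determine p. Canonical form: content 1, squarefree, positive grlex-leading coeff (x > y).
First, degree: no degree-2 curve has this shape, so deg p = 3.
Next, from the axis intercepts and sections: every point of the y-axis in the box is on the curve; it crosses the x-axis at the gridline x = 0.
Finally, the integer polynomial consistent with all of this is the stated p.

3*x^3 - 2*x^2*y - 2*x*y^2 + 2*x^2 + 3*x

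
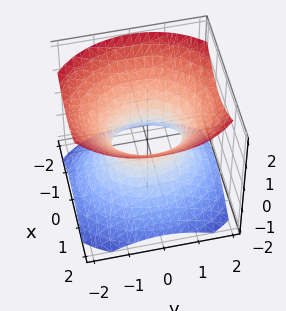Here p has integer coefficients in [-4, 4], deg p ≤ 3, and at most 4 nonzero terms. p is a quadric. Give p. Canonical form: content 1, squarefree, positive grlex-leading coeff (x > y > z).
deg p = 2. An hourglass — one-sheet hyperboloid; a quadric.
Symmetries: it's symmetric under x → −x, forcing even powers of x; it's symmetric under z → −z, forcing even powers of z; mirror symmetry y ↦ −y ⇒ only even powers of y.
From the visible intercepts: no z-intercept at any integer in the box; the y-axis gridline crossings are at y ∈ {-1, 1}.
These observations pin down the coefficients.

3*x^2 + 2*y^2 - 3*z^2 - 2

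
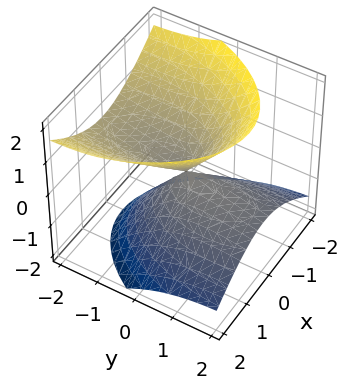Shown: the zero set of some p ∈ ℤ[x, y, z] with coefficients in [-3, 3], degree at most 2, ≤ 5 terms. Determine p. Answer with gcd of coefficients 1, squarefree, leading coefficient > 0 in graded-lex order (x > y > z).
1. The picture has 2 separate pieces. They look like related sheets of one shape, so recover p as a whole.
2. deg p = 2. No degree-1 surface has this shape.
3. From the axis intercepts and sections: it meets the y-axis at y = 0 (among the integer gridlines); one x-axis crossing is at x = 0; one z-axis crossing is at z = 0.
4. These observations pin down the coefficients.

3*x^2 + y^2 + 3*y*z - 3*z^2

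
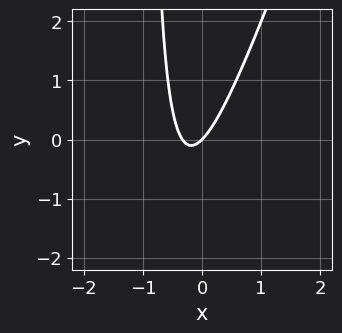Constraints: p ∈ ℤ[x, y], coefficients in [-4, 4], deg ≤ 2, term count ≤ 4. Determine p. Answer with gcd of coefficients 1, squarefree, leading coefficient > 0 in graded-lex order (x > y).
3*x^2 - x*y + x - y

First, deg p = 2.
Then, from the axis intercepts and sections: it crosses the y-axis at the gridline y = 0; it crosses the x-axis at the gridline x = 0.
Finally, putting this together gives p.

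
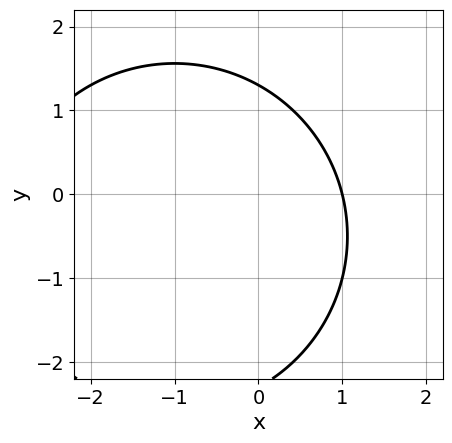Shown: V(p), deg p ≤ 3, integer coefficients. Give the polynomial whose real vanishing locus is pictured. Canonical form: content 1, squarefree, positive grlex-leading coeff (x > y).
x^2 + y^2 + 2*x + y - 3

First, the degree is 2 — a generic line meets the curve in up to 2 points.
Next, checking where it meets the axes: it crosses the x-axis at the gridline x = 1.
Finally, solving for integer coefficients yields p as stated.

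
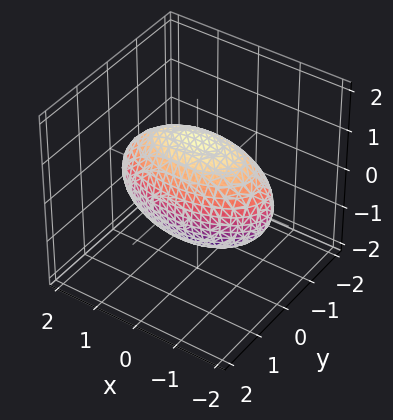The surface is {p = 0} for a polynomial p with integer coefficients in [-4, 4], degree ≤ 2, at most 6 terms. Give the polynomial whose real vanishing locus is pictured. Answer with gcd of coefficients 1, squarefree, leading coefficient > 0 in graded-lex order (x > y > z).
x^2 + 3*y^2 + 2*z^2 - 3

First, deg p = 2.
Next, symmetries: the x ↦ −x reflection is a symmetry, so x appears only in even powers; the z ↦ −z reflection is a symmetry, so z appears only in even powers; mirror symmetry y ↦ −y ⇒ only even powers of y.
Next, reading off the gridlines: among the integer gridlines, it crosses the y-axis at y ∈ {-1, 1}.
Finally, solving for integer coefficients yields p as stated.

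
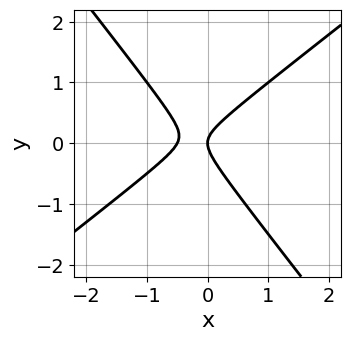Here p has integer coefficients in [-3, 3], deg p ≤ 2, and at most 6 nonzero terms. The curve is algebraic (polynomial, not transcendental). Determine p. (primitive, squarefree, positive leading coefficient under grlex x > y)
2*x^2 - x*y - 2*y^2 + x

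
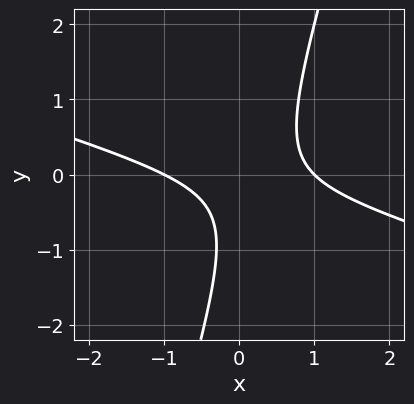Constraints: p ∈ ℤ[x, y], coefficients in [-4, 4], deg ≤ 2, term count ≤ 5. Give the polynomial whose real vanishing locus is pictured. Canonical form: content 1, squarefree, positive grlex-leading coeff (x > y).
(a) The degree is 2 — a generic line meets the curve in up to 2 points.
(b) Reading off the gridlines: the x-axis gridline crossings are at x ∈ {-1, 1}; it misses every integer gridline on the y-axis.
(c) The integer polynomial consistent with all of this is the stated p.

x^2 + 3*x*y - y^2 - y - 1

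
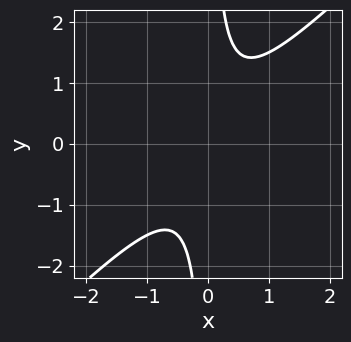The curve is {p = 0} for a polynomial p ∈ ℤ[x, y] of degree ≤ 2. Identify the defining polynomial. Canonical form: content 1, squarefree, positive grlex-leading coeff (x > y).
1. The degree is 2 — no degree-1 curve has this shape.
2. Observable constraints: no x-intercept at any integer in the box; it misses every integer gridline on the y-axis.
3. The integer polynomial consistent with all of this is the stated p.

2*x^2 - 2*x*y + 1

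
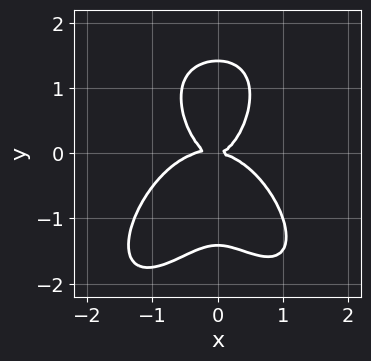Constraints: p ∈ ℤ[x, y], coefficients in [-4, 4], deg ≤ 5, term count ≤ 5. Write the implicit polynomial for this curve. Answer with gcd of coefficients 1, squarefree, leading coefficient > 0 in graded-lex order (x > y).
3*x^4 + y^4 + x^3 + 3*x^2*y - 2*y^2

(a) Degree: no degree-3 curve has this shape, so deg p = 4.
(b) Observable constraints: it crosses the y-axis at the gridline y = 0; it crosses the x-axis at the gridline x = 0.
(c) Assembling these constraints gives the stated polynomial.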